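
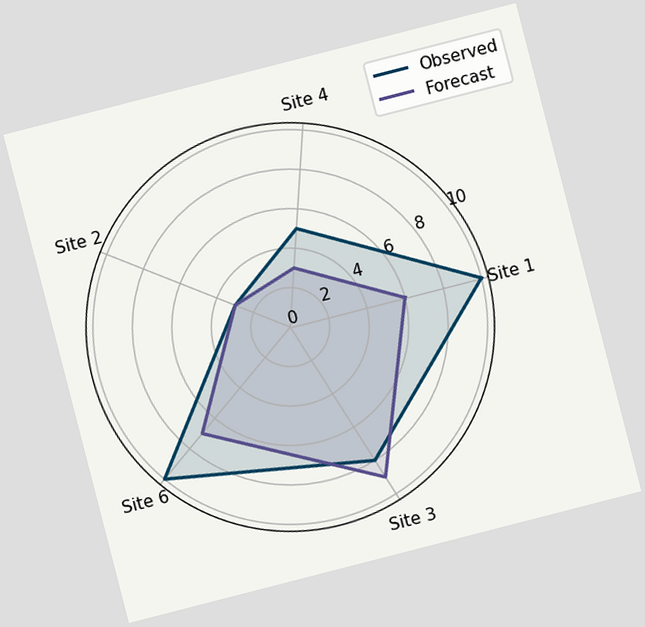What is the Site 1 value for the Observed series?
10

The chart is tilted about 14° counter-clockwise. On the Site 1 axis, Observed reaches 10.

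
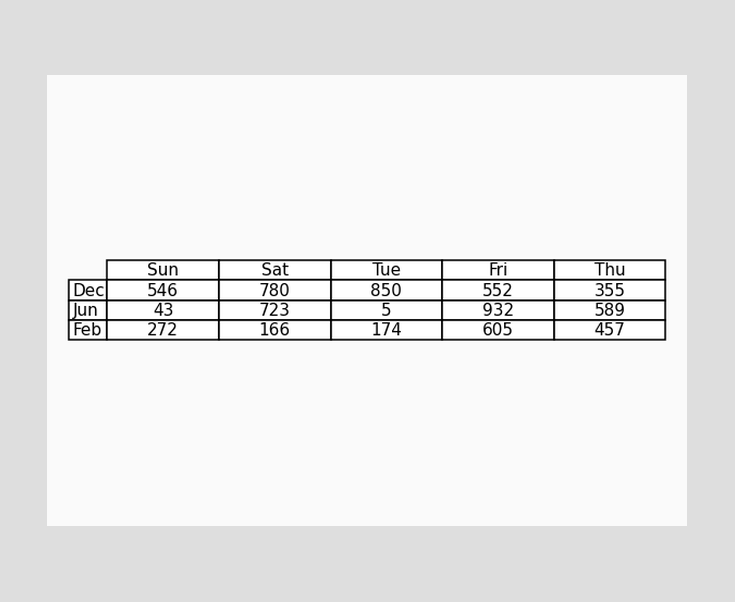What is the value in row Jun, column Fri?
The (Jun, Fri) cell reads 932.

932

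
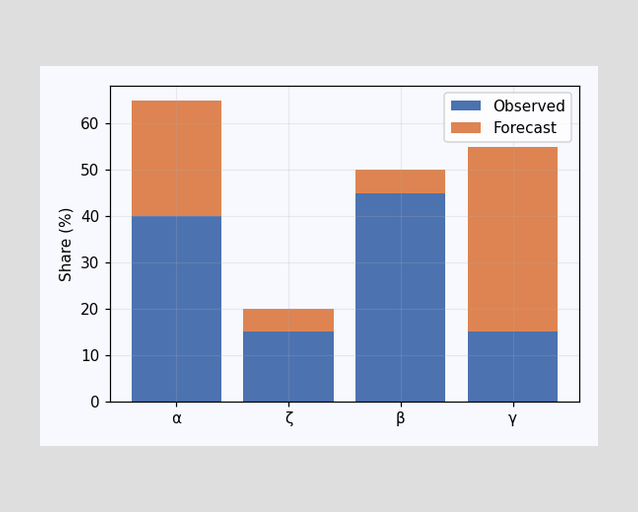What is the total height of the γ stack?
55%

The γ stack's top reaches 55% on the y-axis.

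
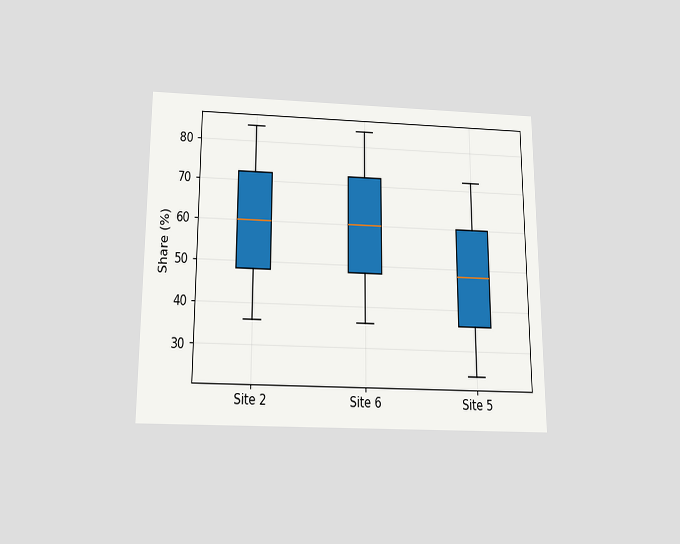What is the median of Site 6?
60%

The chart is viewed slightly from below. The median line in the Site 6 box sits at 60%.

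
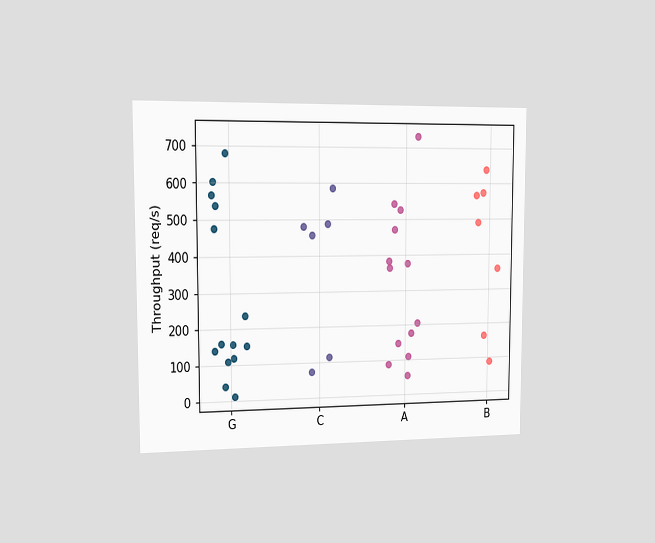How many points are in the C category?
6

The chart is viewed slightly from the left. Counting the markers in the C column gives 6.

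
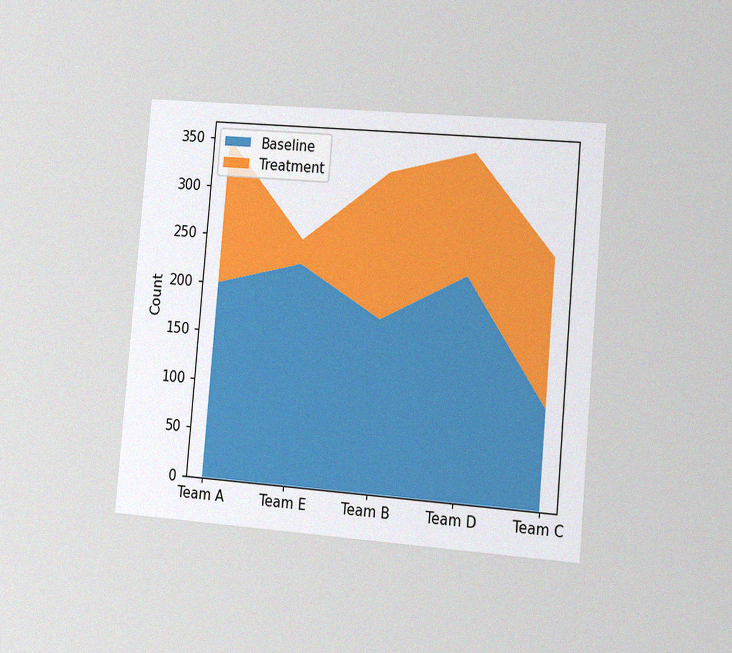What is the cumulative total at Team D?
The chart is tilted about 5° clockwise and viewed slightly from the right, with some photo noise. The stacked total at Team D reaches 350.

350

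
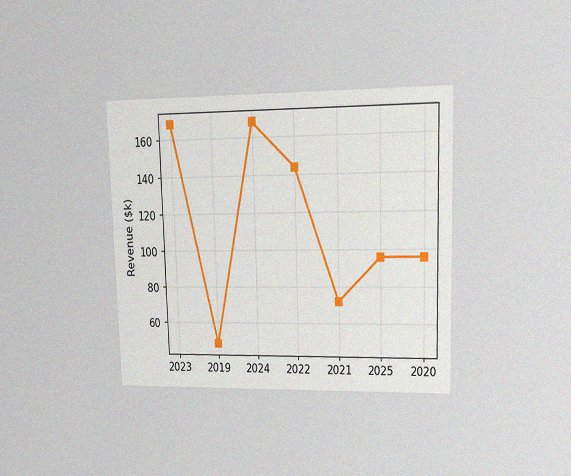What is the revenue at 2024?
The chart is viewed at a slight angle, with some photo noise. At 2024, the line is at $168k.

$168k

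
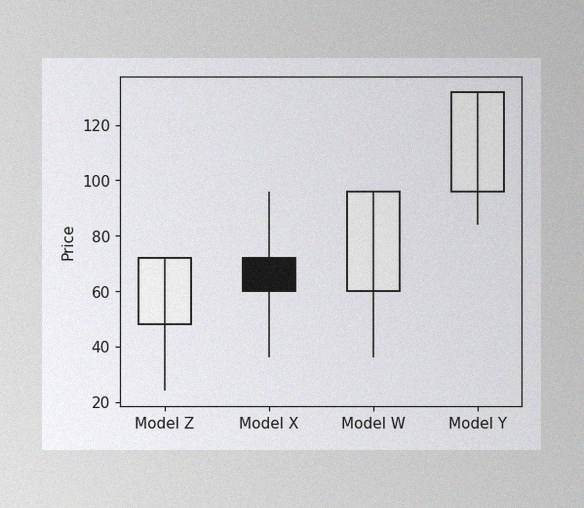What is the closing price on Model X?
60

The image has some photo noise and uneven lighting. The Model X candle closes at 60.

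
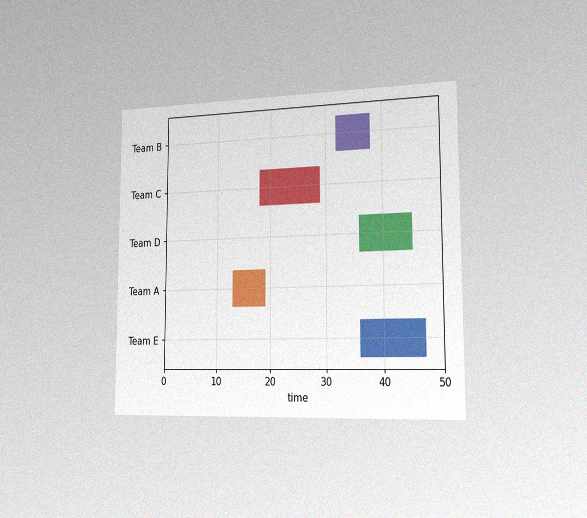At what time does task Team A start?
13

The chart is viewed slightly from the right, with some photo noise. The Team A bar begins at t=13.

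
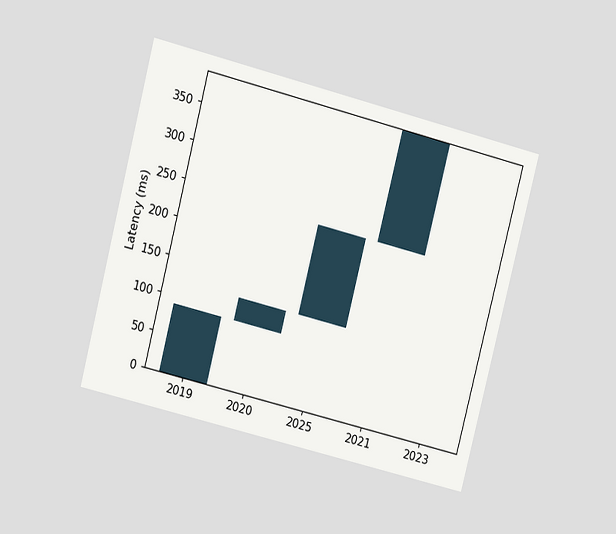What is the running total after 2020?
120ms

The chart is tilted about 14° clockwise and viewed at a slight angle. After 2020 the running total reaches 120ms.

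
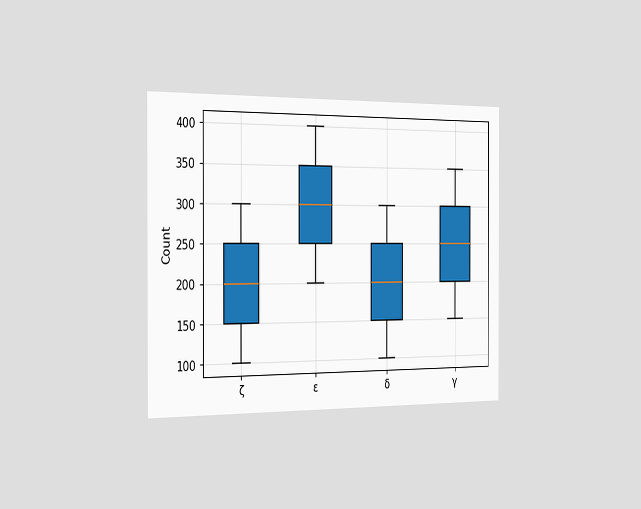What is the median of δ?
The chart is viewed slightly from the left. The median line in the δ box sits at 200.

200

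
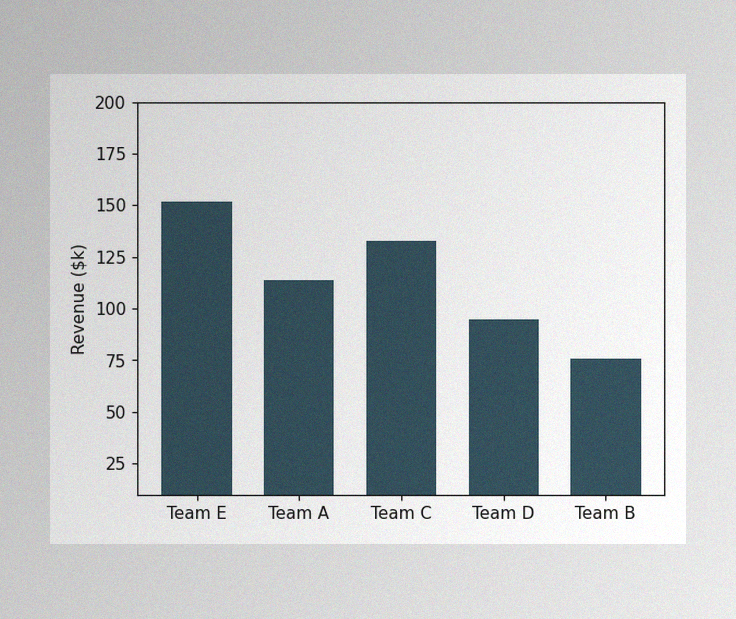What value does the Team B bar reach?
The image has some photo noise and uneven lighting. Reading along the chart's y-axis, the Team B bar reaches $76k.

$76k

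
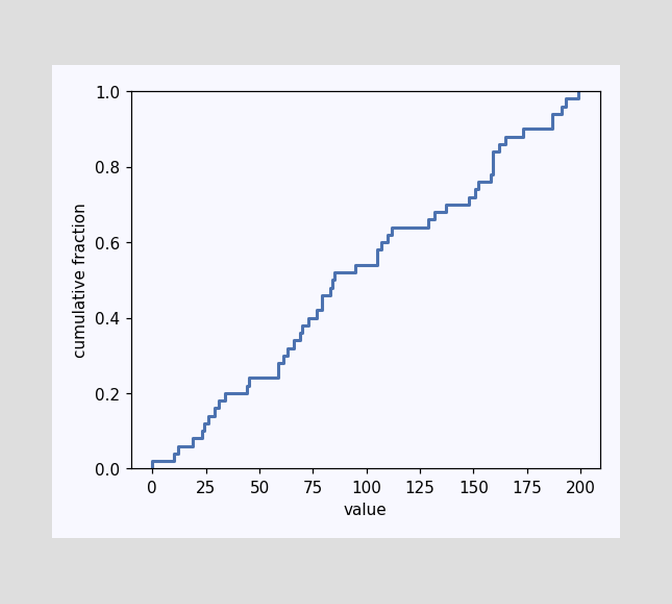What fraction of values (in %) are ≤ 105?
58%

At x=105 the ECDF step is at 58%.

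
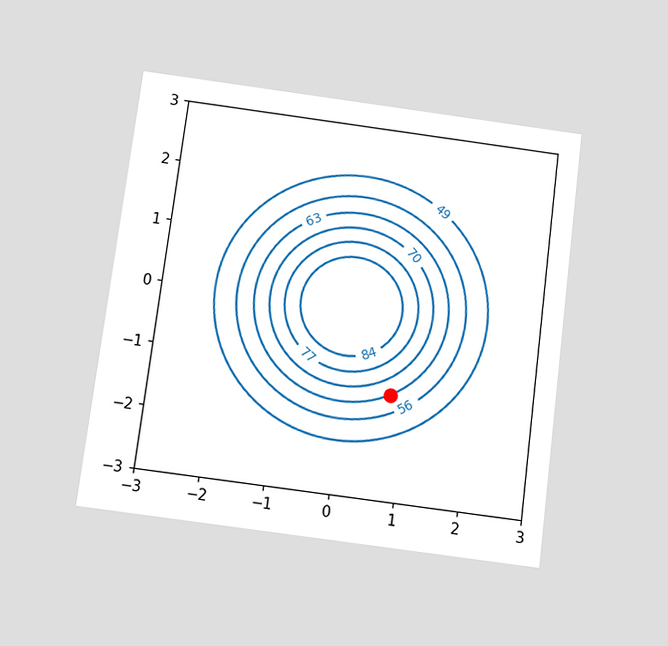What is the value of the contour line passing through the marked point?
63

The chart is tilted about 7° clockwise and viewed slightly from below. The marked point sits on the contour labelled 63.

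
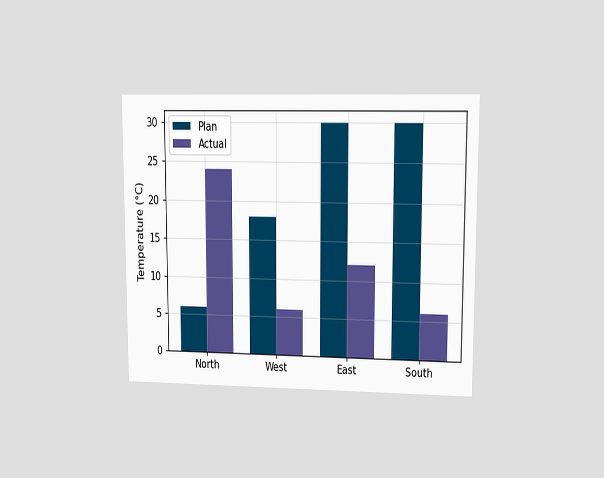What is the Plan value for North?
The chart is viewed at a slight angle. The Plan bar at North reaches 6°C on the y-axis.

6°C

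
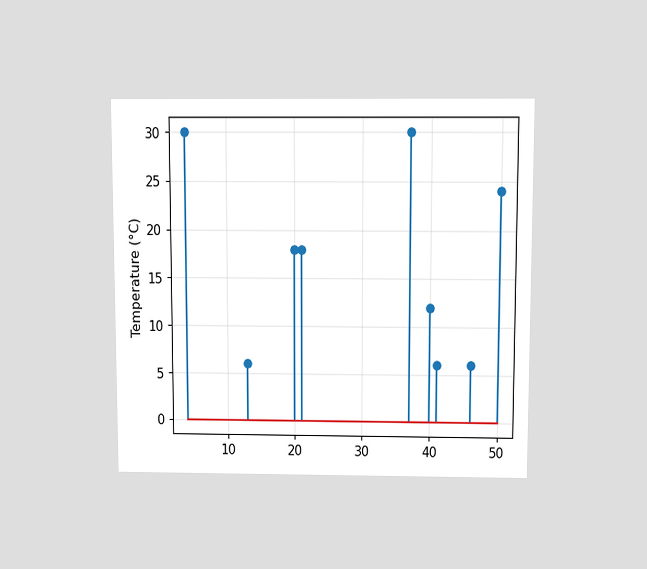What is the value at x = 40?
12°C

The chart is viewed slightly from above. The stem at x=40 reaches 12°C.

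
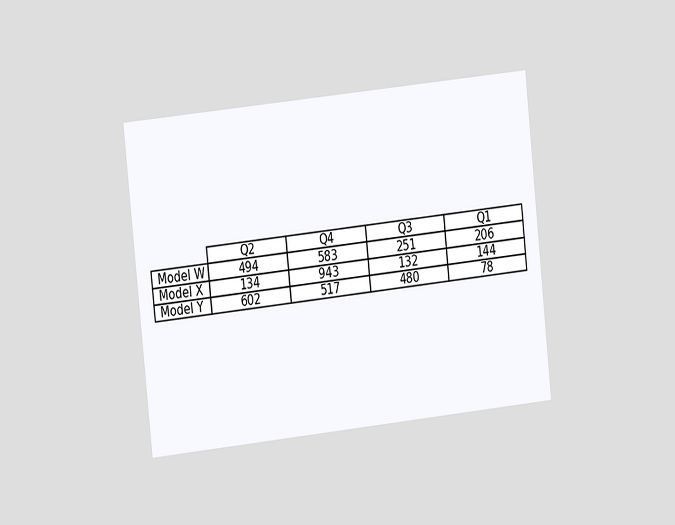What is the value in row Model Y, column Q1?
78

The chart is tilted about 6° counter-clockwise and viewed at a slight angle. The (Model Y, Q1) cell reads 78.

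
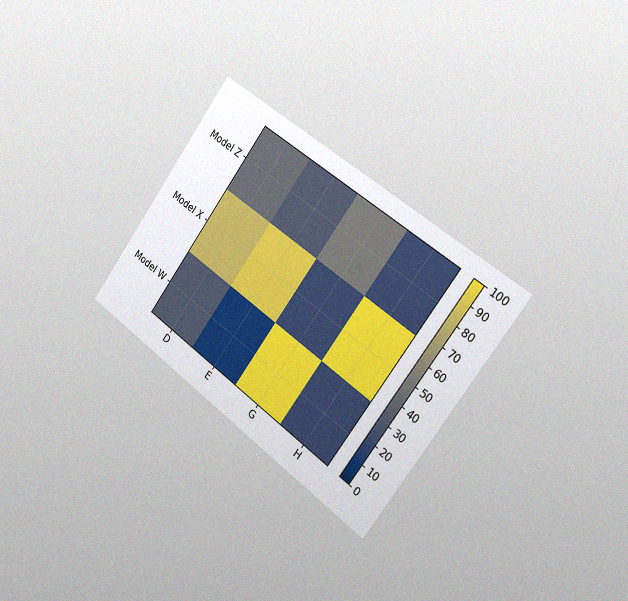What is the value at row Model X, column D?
80

The chart is tilted about 36° clockwise and viewed slightly from the right, with some photo noise. Matching cell (Model X, D) against the colorbar gives 80.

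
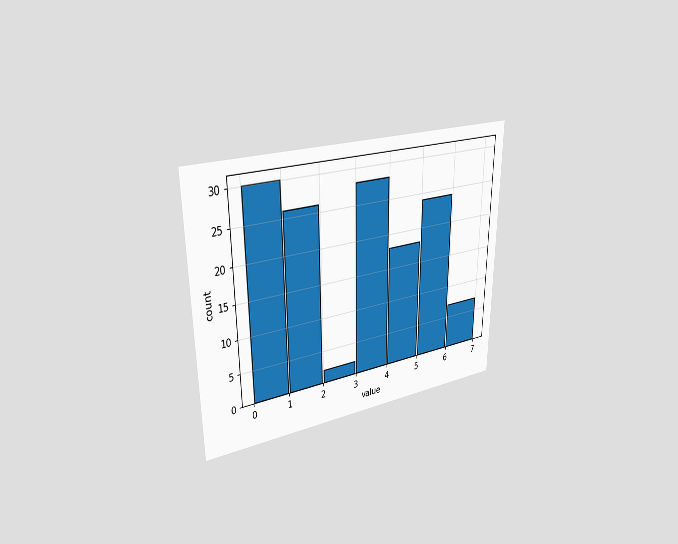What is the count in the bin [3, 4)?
The chart is viewed slightly from the left. The [3, 4) bin has height 28.

28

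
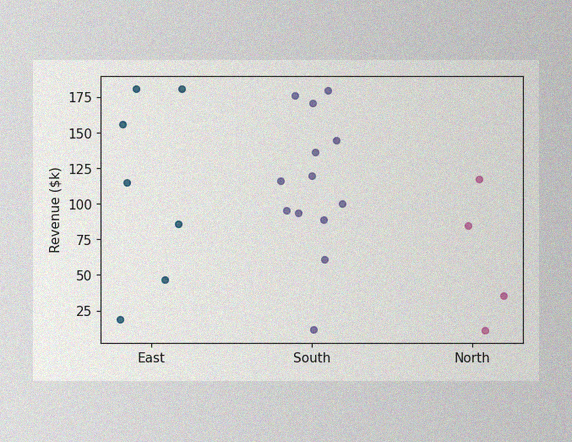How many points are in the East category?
The image has some photo noise and uneven lighting. Counting the markers in the East column gives 7.

7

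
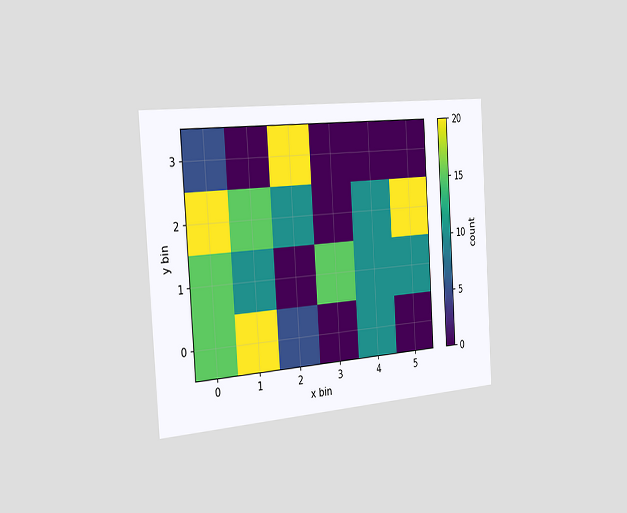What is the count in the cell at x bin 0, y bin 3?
5

The chart is tilted about 4° counter-clockwise and viewed slightly from the left. Matching the cell (0, 3) against the colorbar gives 5.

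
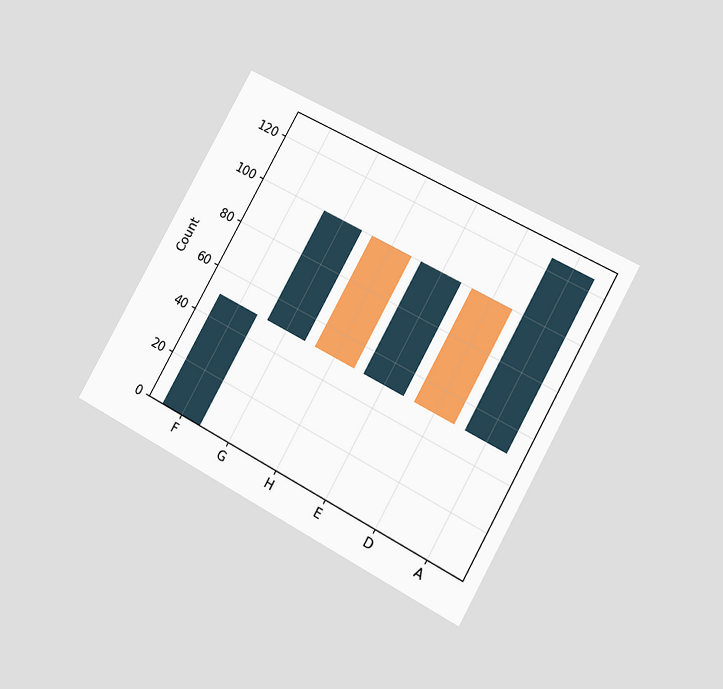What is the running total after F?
50

The chart is tilted about 29° clockwise and viewed at a slight angle. After F the running total reaches 50.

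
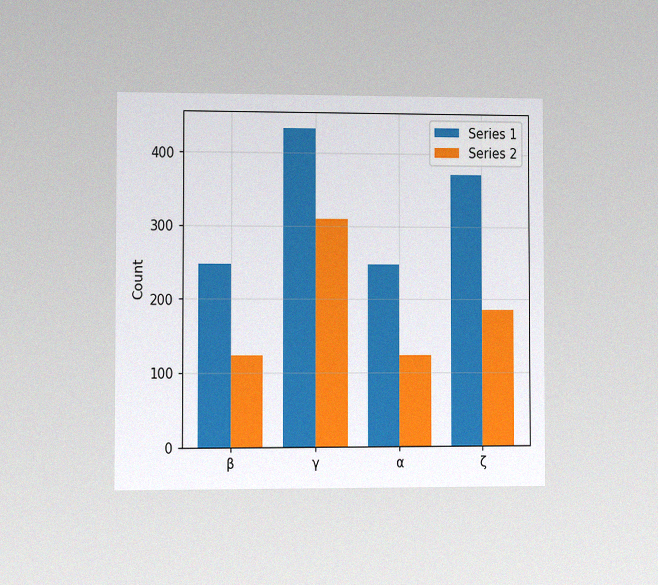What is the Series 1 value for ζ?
The chart is viewed at a slight angle, with some photo noise. The Series 1 bar at ζ reaches 372 on the y-axis.

372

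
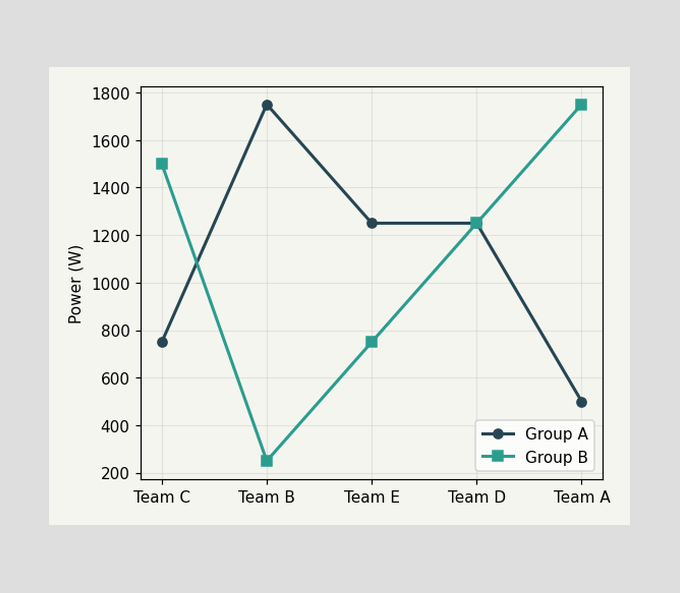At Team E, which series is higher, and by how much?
At Team E, Group A sits above the other line by 500W.

Group A, by 500W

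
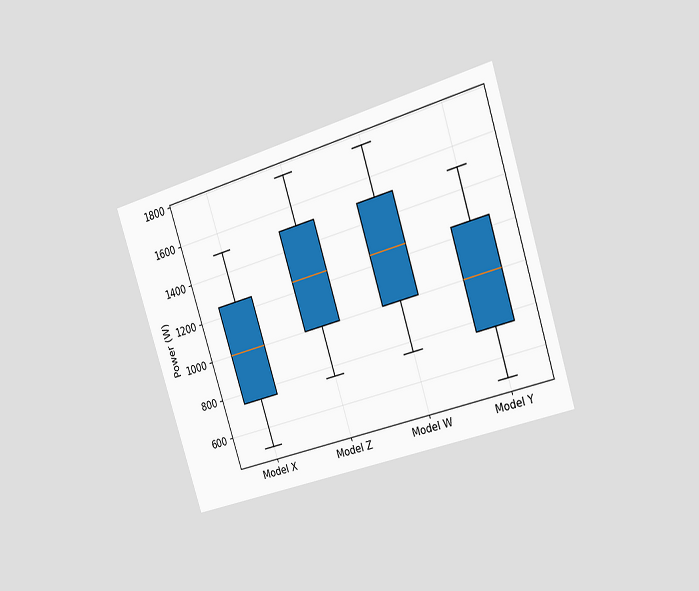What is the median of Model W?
The chart is tilted about 18° counter-clockwise and viewed slightly from the right. The median line in the Model W box sits at 1250W.

1250W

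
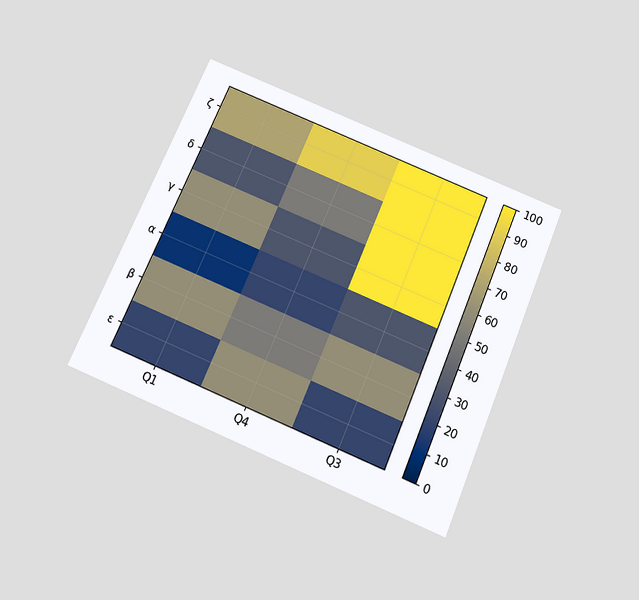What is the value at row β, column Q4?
50

The chart is tilted about 23° clockwise and viewed slightly from below. Matching cell (β, Q4) against the colorbar gives 50.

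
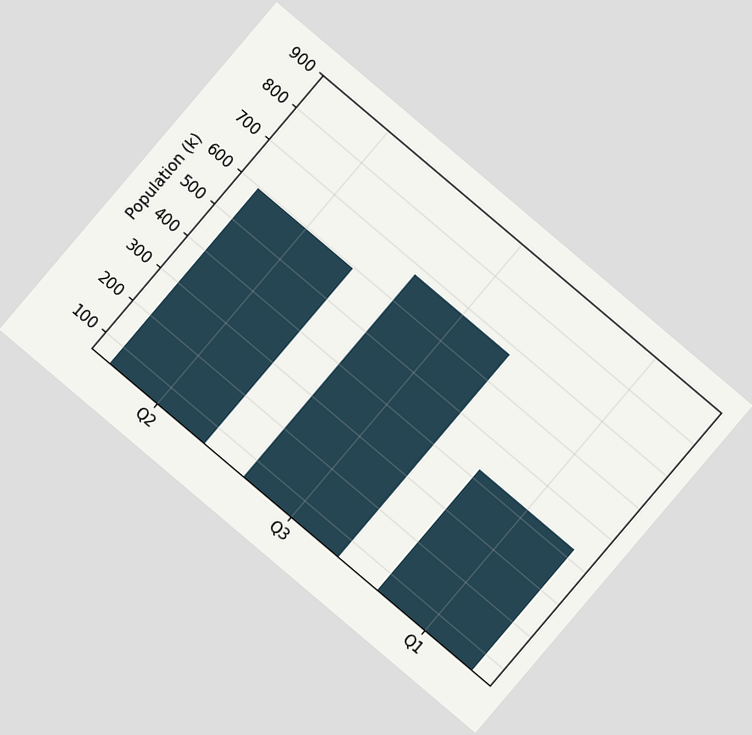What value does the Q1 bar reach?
425k

The chart is tilted about 40° clockwise. Reading along the chart's y-axis, the Q1 bar reaches 425k.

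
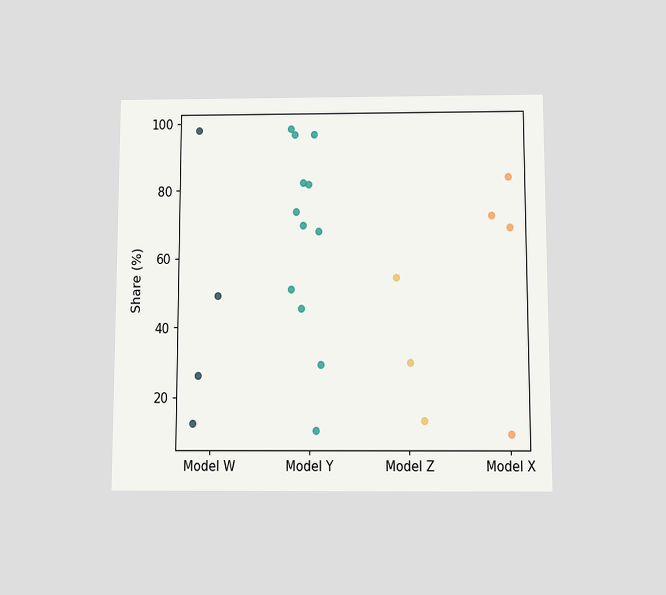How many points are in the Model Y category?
The chart is viewed slightly from below. Counting the markers in the Model Y column gives 12.

12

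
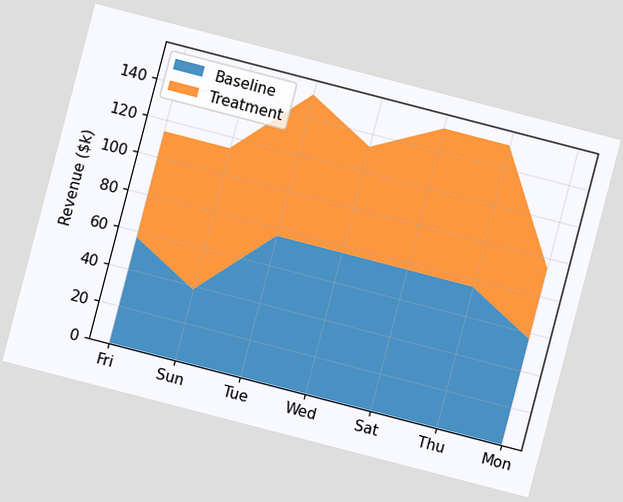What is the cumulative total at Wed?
$133k

The chart is tilted about 15° clockwise. The stacked total at Wed reaches $133k.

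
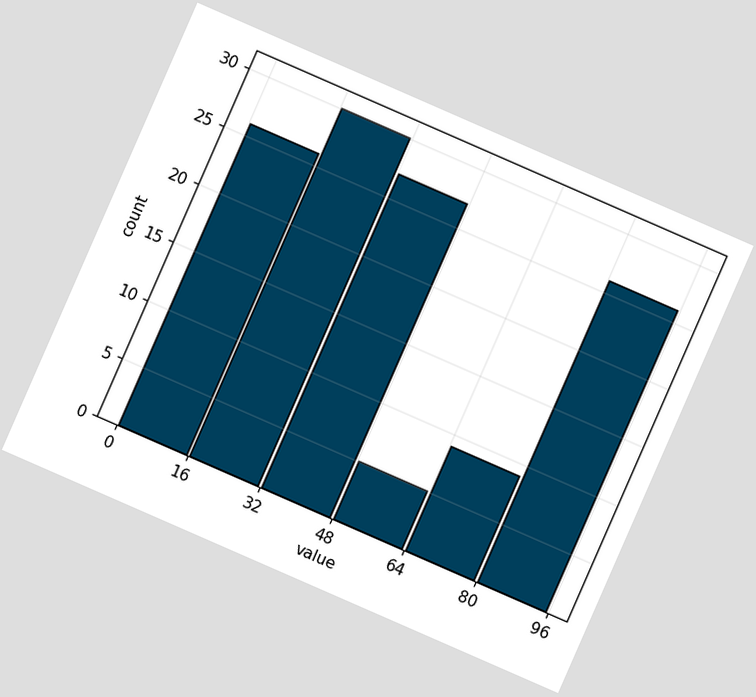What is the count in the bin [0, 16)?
26

The chart is tilted about 24° clockwise. The [0, 16) bin has height 26.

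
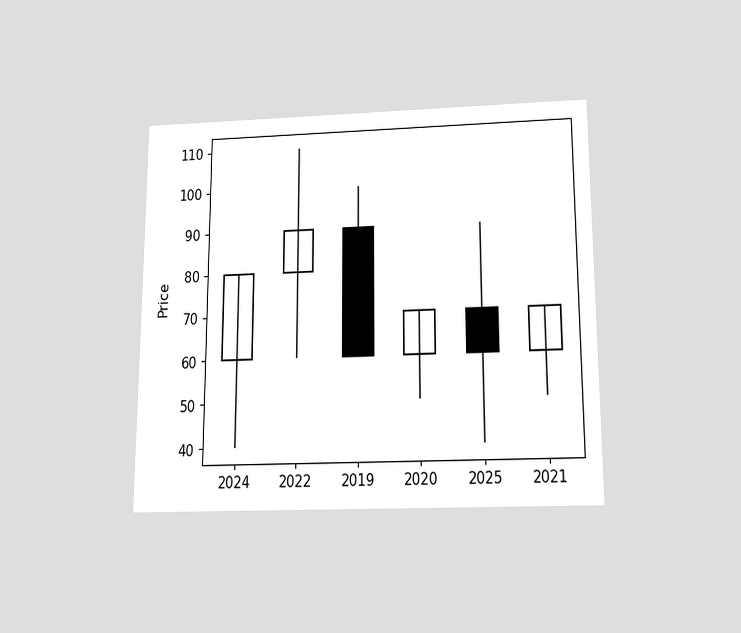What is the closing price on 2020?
The chart is viewed slightly from below. The 2020 candle closes at 70.

70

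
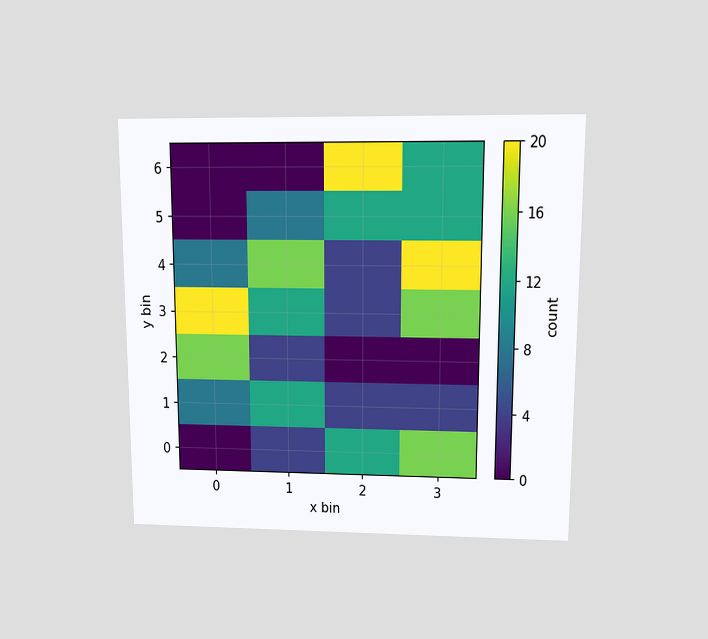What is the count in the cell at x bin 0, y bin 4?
The chart is viewed at a slight angle. Matching the cell (0, 4) against the colorbar gives 8.

8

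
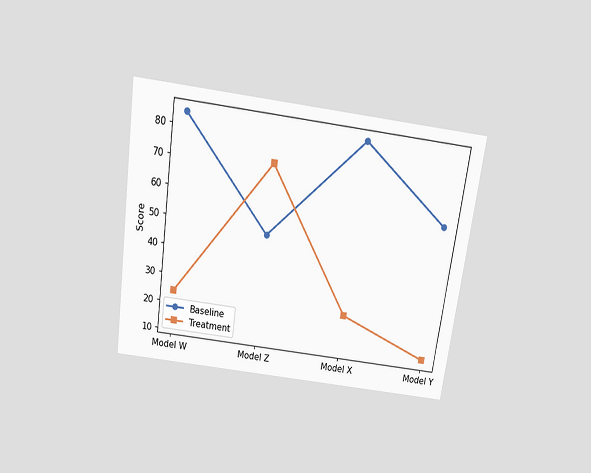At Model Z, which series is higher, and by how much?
Treatment, by 24

The chart is tilted about 8° clockwise and viewed slightly from above. At Model Z, Treatment sits above the other line by 24.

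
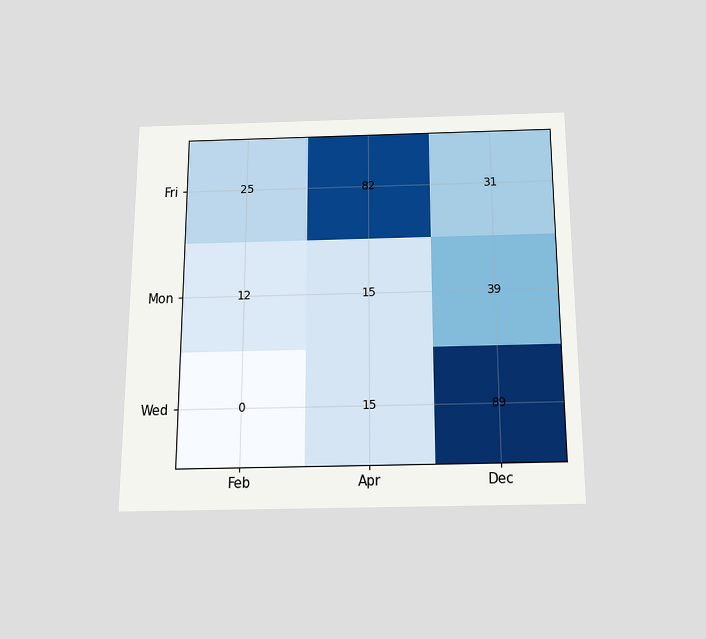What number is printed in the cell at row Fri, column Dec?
The chart is viewed slightly from below. The (Fri, Dec) cell reads 31.

31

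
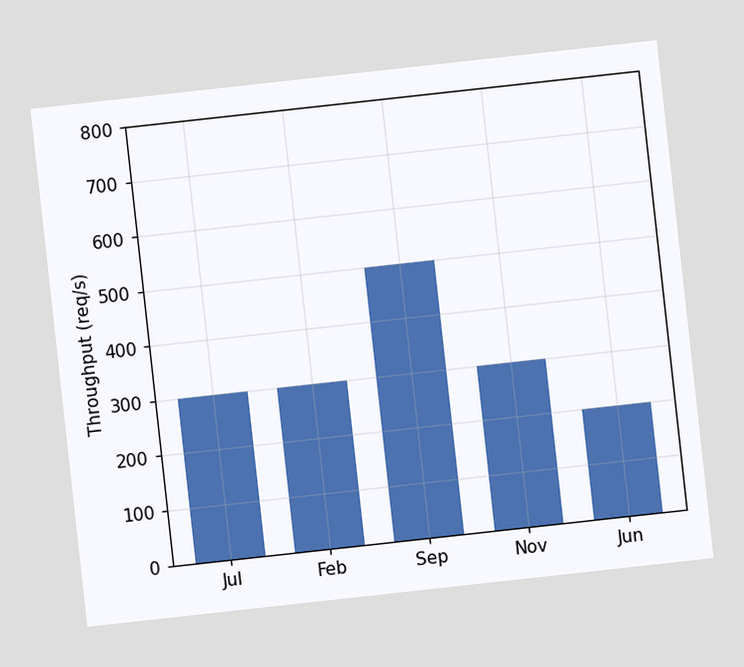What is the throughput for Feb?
The chart is tilted about 6° counter-clockwise. Reading along the chart's y-axis, the Feb bar reaches 300req/s.

300req/s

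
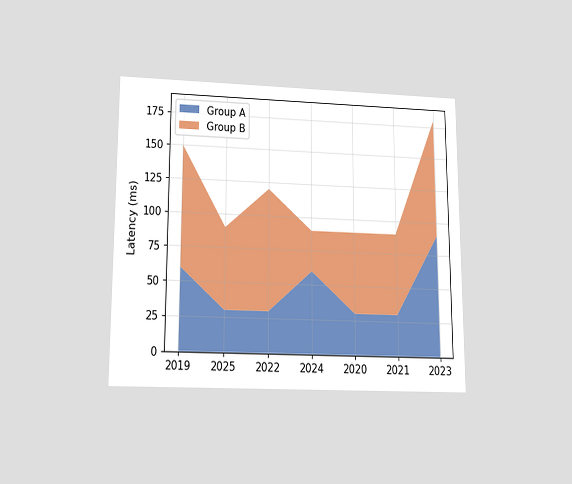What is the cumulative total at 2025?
90ms

The chart is viewed slightly from below. The stacked total at 2025 reaches 90ms.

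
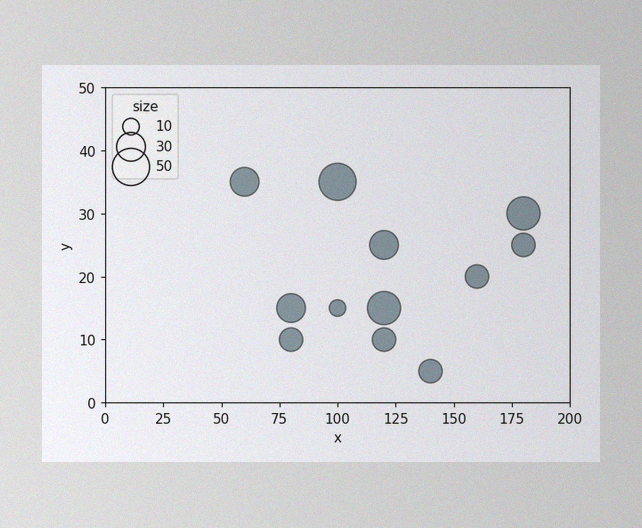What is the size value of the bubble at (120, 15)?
The image has some photo noise and uneven lighting. Matching the bubble at (120, 15) against the size legend gives 40.

40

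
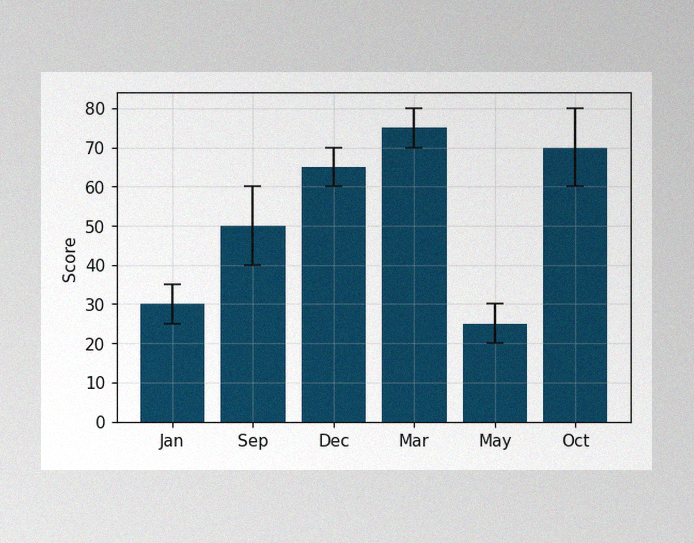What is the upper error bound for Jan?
35

The image has some photo noise and uneven lighting. The Jan bar's upper whisker reaches 35.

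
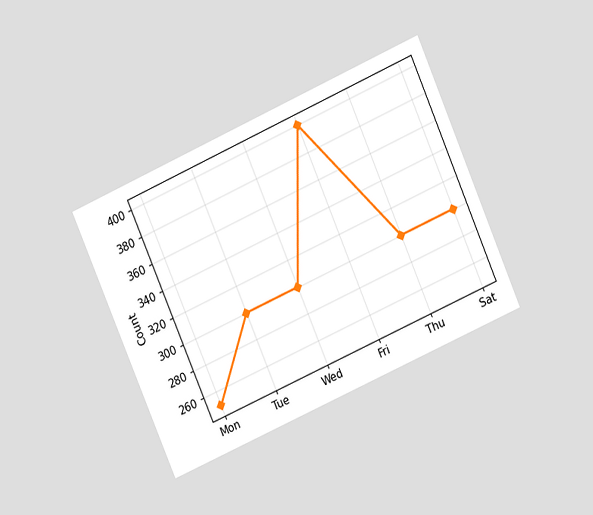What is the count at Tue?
The chart is tilted about 24° counter-clockwise and viewed at a slight angle. At Tue, the line is at 300.

300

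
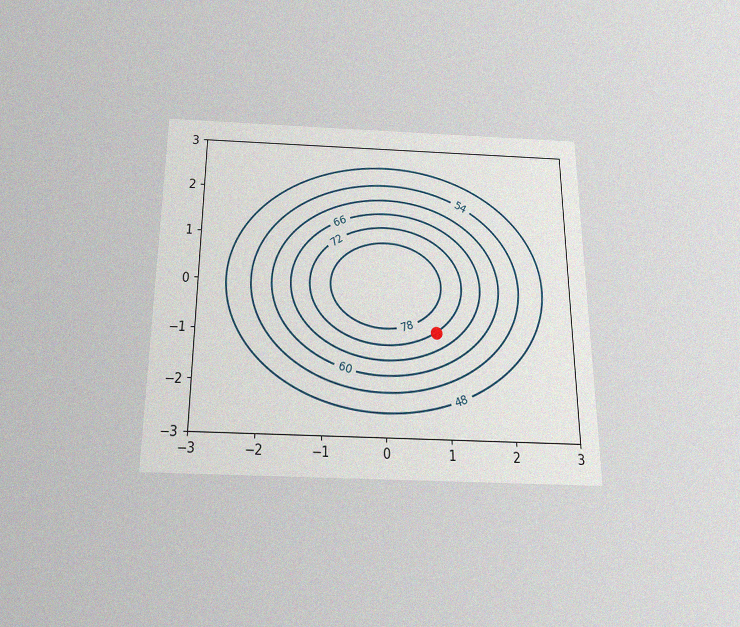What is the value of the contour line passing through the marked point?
The chart is viewed slightly from below, with some photo noise. The marked point sits on the contour labelled 72.

72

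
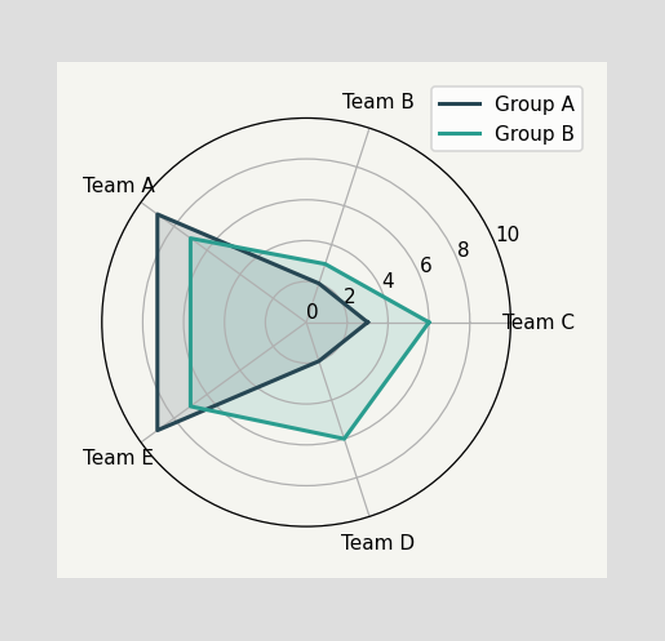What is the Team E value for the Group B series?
On the Team E axis, Group B reaches 7.

7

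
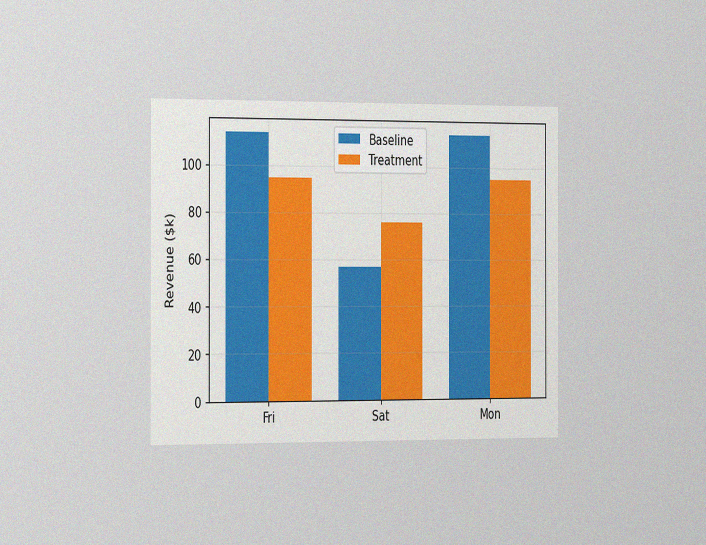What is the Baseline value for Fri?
The chart is viewed slightly from the left, with some photo noise. The Baseline bar at Fri reaches $114k on the y-axis.

$114k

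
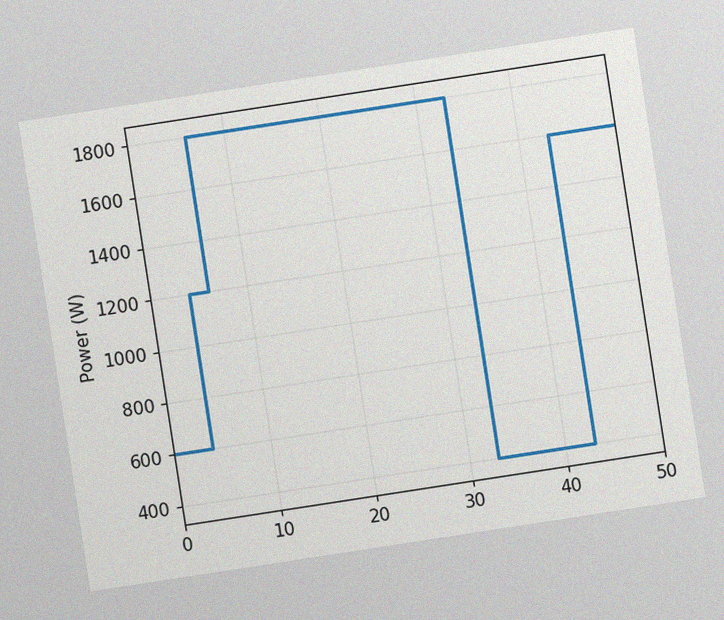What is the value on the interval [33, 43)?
The chart is tilted about 9° counter-clockwise, with some photo noise. On [33, 43) the step sits at 400W.

400W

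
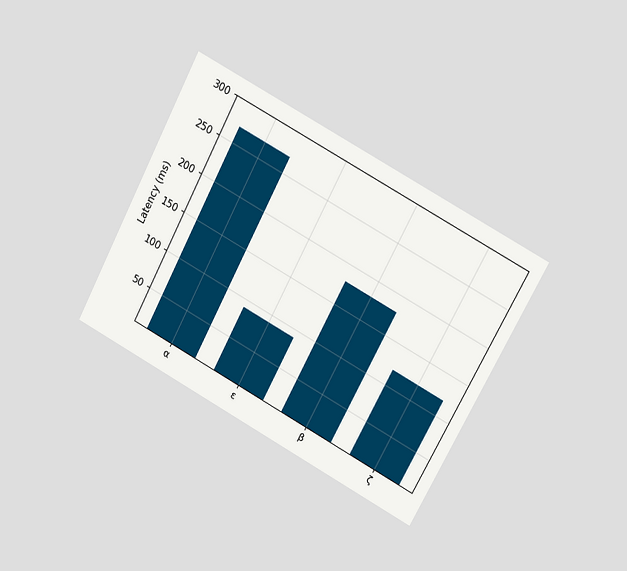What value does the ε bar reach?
90ms

The chart is tilted about 28° clockwise and viewed at a slight angle. Reading along the chart's y-axis, the ε bar reaches 90ms.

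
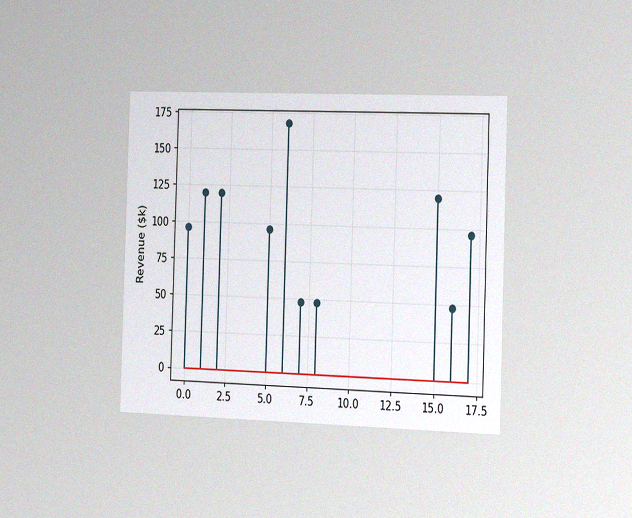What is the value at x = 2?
The chart is viewed slightly from the right, with some photo noise. The stem at x=2 reaches $120k.

$120k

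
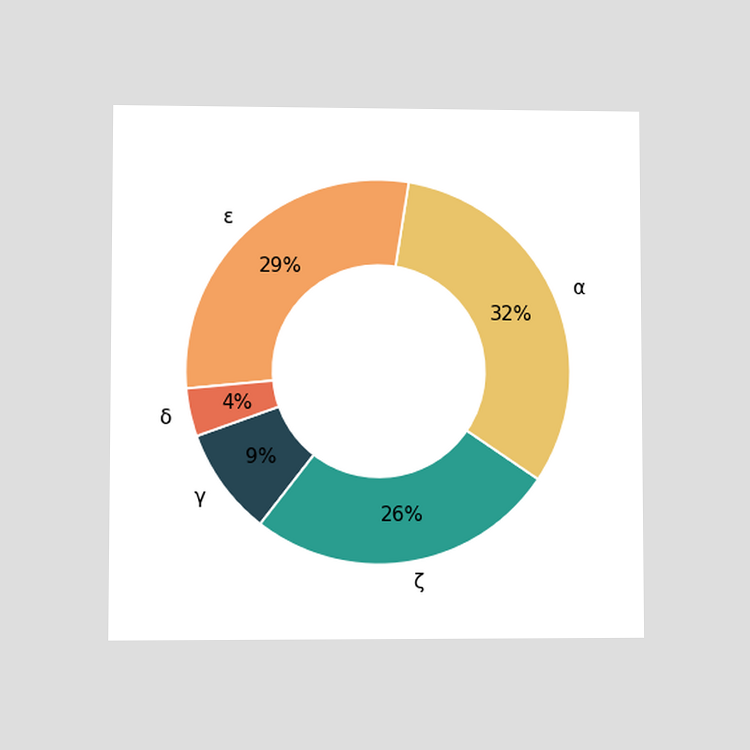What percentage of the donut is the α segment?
The chart is viewed at a slight angle. The α segment takes up 32% of the ring.

32%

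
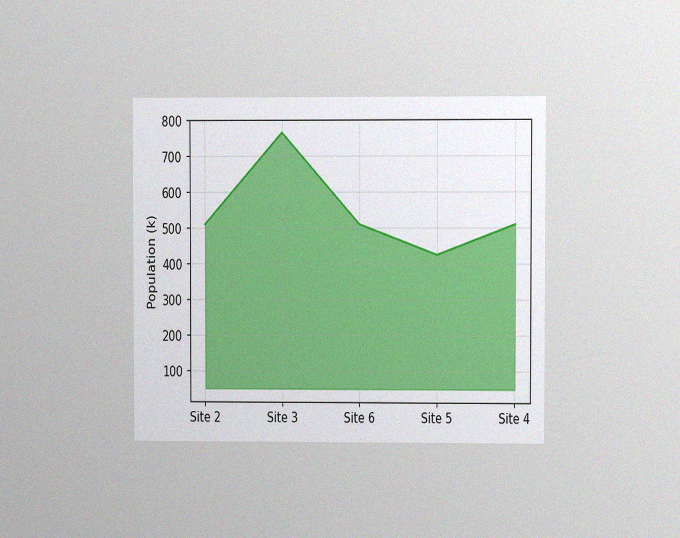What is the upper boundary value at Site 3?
The chart is viewed at a slight angle, with some photo noise. At Site 3 the upper boundary is at 765k.

765k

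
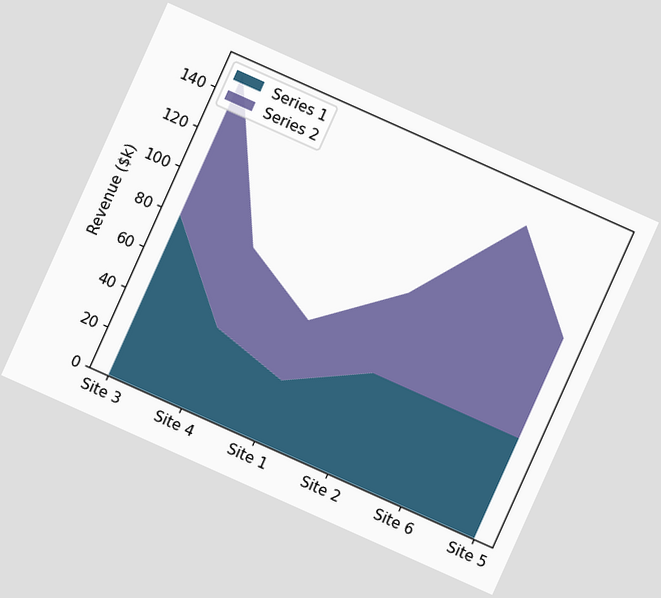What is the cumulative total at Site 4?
The chart is tilted about 24° clockwise. The stacked total at Site 4 reaches $80k.

$80k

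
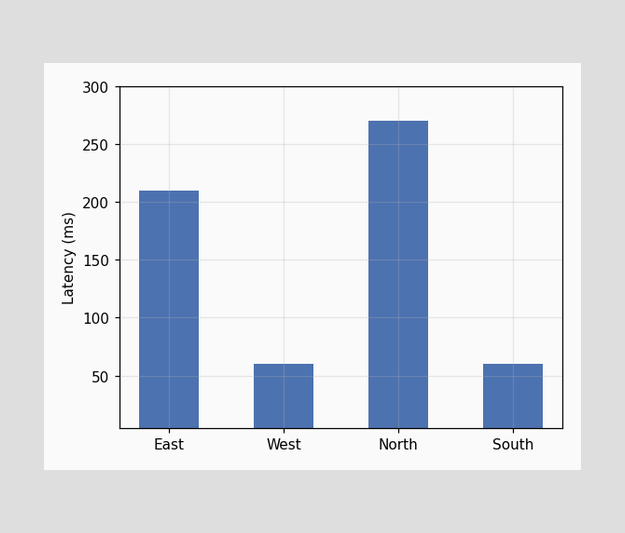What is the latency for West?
Reading along the chart's y-axis, the West bar reaches 60ms.

60ms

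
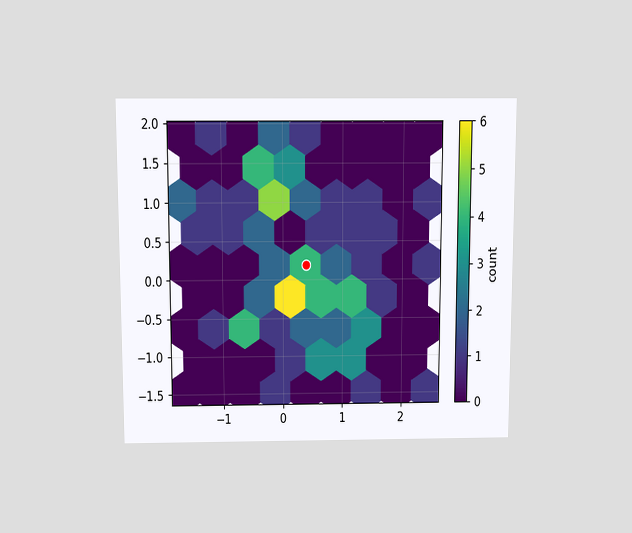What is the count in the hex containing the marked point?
4

The chart is viewed slightly from above. The marked hex reads 4 on the colorbar.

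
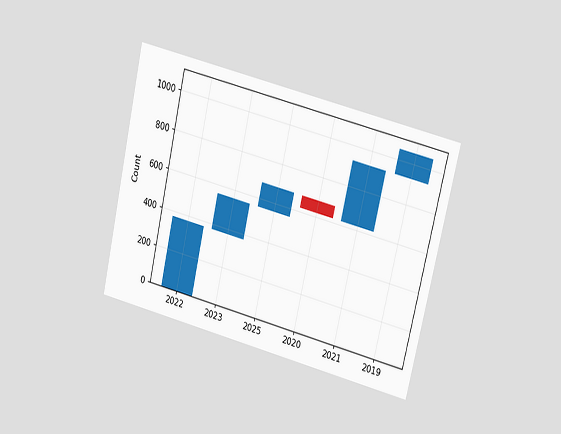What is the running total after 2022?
372

The chart is tilted about 13° clockwise and viewed at a slight angle. After 2022 the running total reaches 372.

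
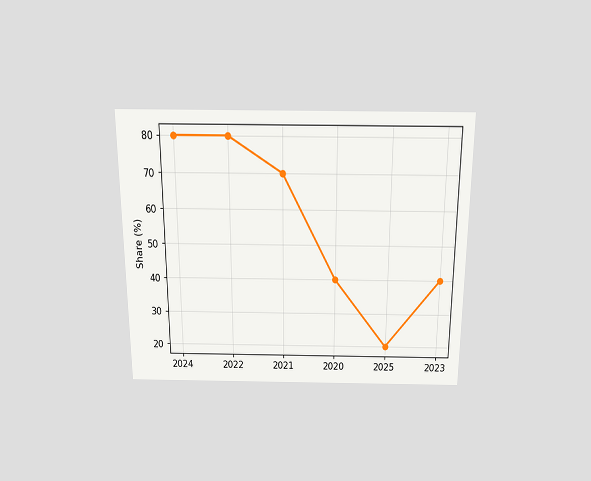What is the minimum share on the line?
20%

The chart is viewed slightly from above. The lowest point is at 2025, and reading across to the y-axis gives 20%.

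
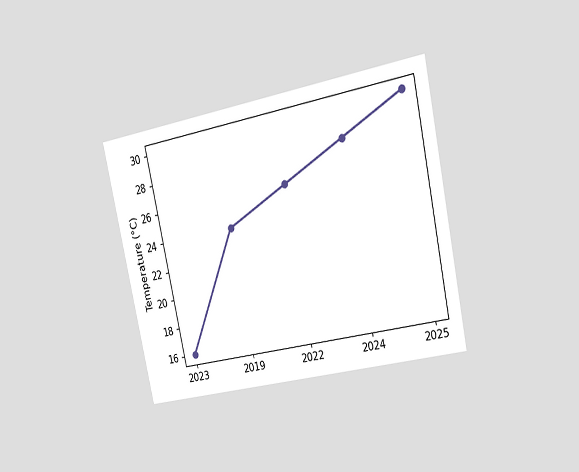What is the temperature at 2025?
The chart is tilted about 12° counter-clockwise and viewed slightly from the right. At 2025, the line is at 30°C.

30°C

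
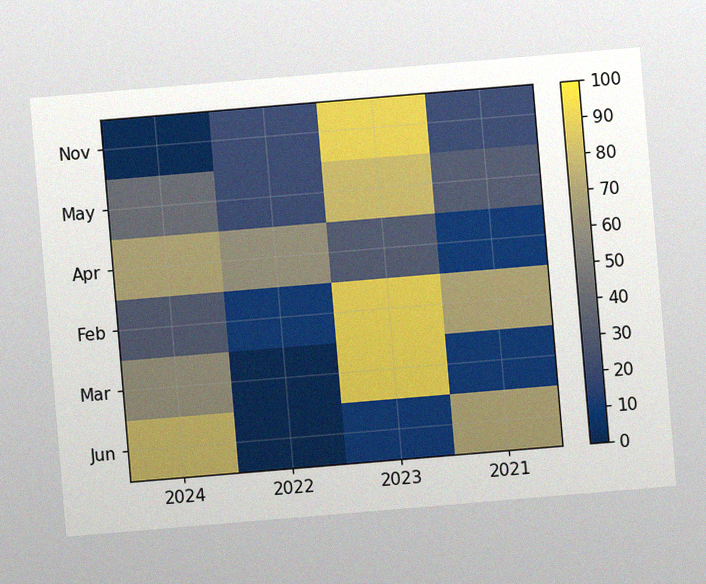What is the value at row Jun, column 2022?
0

The chart is tilted about 5° counter-clockwise, with some photo noise. Matching cell (Jun, 2022) against the colorbar gives 0.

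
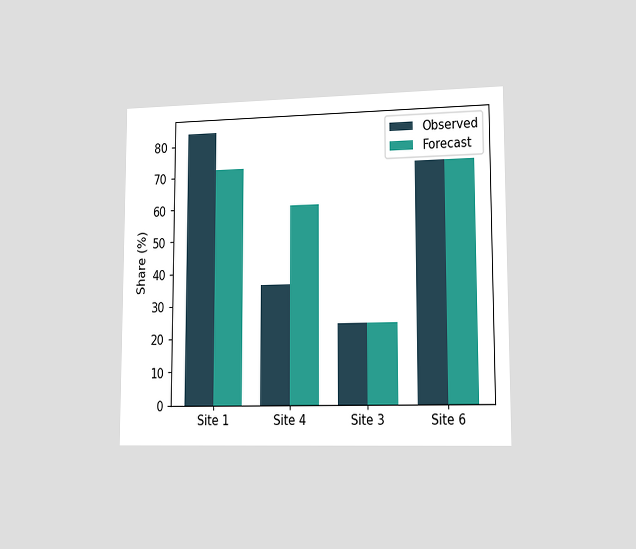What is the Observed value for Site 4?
The chart is viewed slightly from the right. The Observed bar at Site 4 reaches 36% on the y-axis.

36%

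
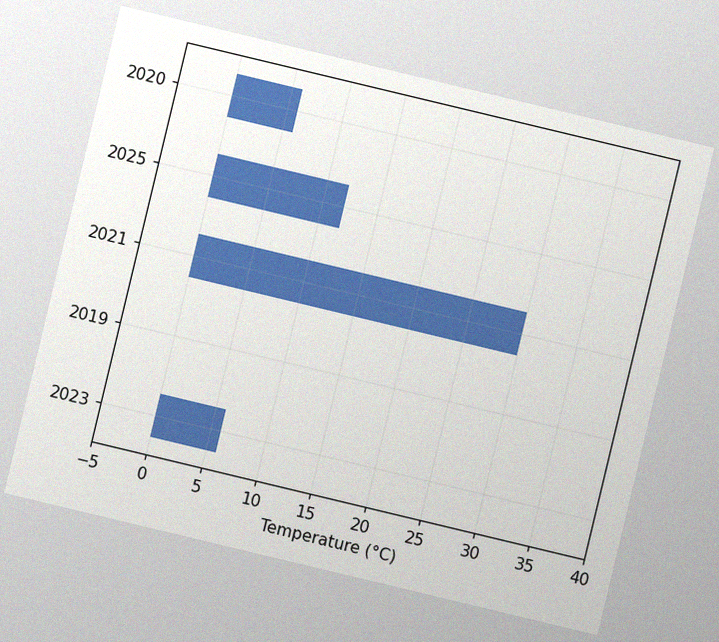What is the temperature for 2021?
The chart is tilted about 13° clockwise, with some photo noise. Reading along the chart's x-axis, the 2021 bar reaches 30°C.

30°C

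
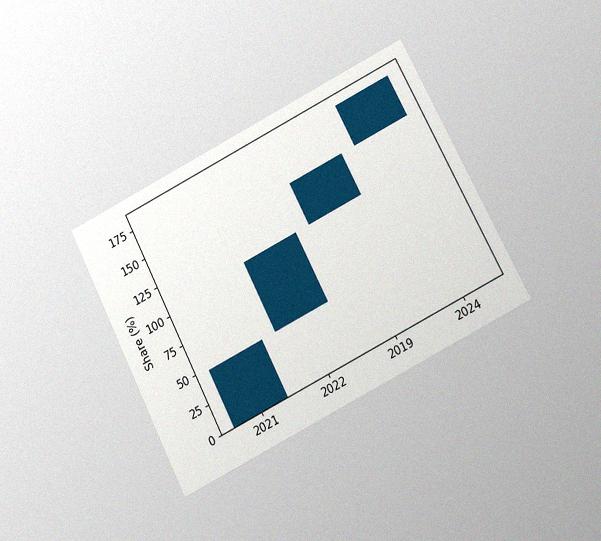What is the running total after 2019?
144%

The chart is tilted about 27° counter-clockwise and viewed at a slight angle, with some photo noise. After 2019 the running total reaches 144%.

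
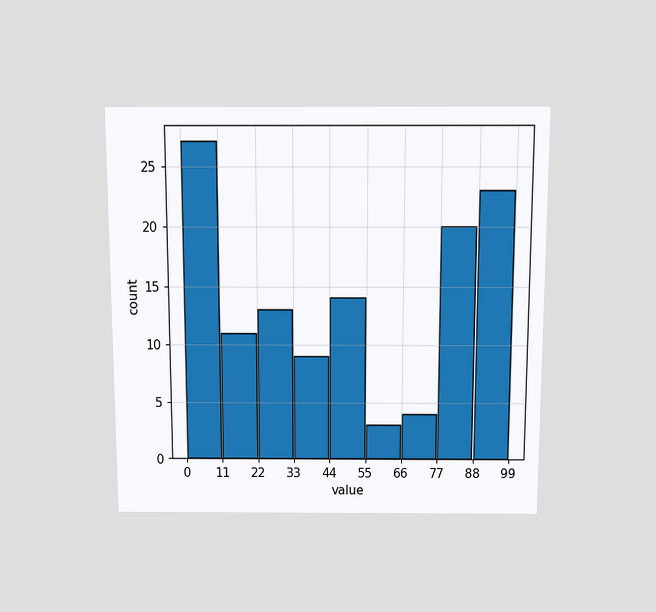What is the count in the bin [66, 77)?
The chart is viewed slightly from above. The [66, 77) bin has height 4.

4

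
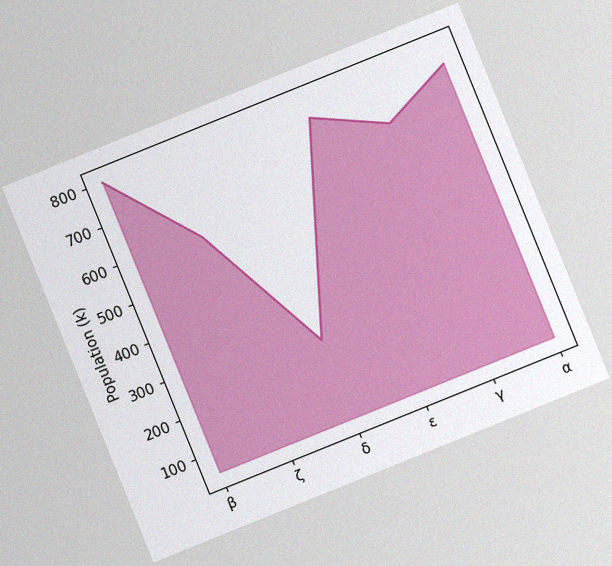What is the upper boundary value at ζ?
The chart is tilted about 22° counter-clockwise, with some photo noise. At ζ the upper boundary is at 588k.

588k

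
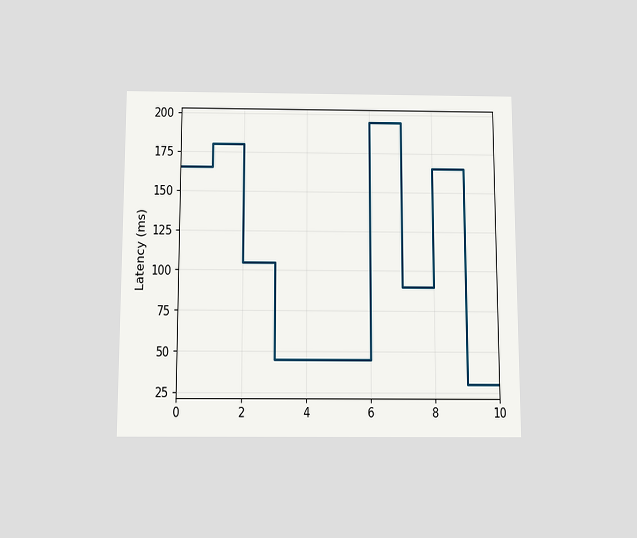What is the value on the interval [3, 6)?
The chart is viewed slightly from below. On [3, 6) the step sits at 45ms.

45ms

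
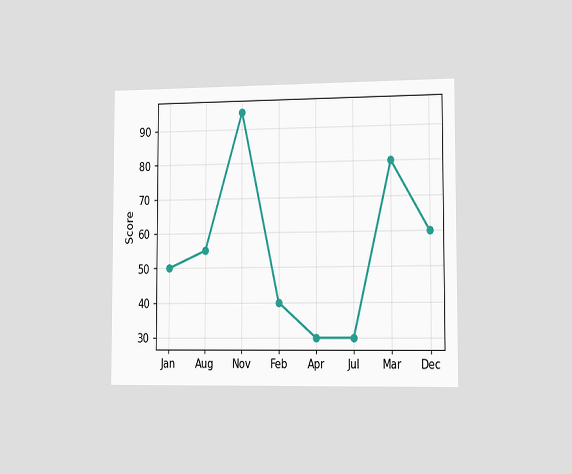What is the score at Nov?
95

The chart is viewed slightly from the right. At Nov, the line is at 95.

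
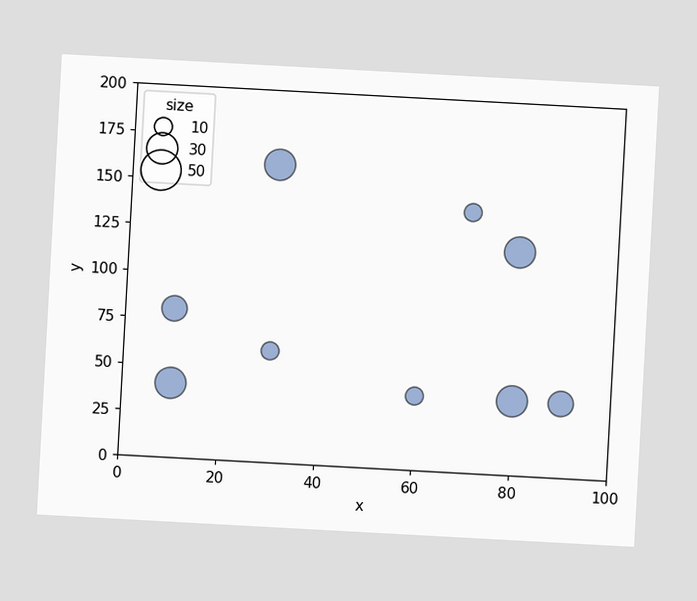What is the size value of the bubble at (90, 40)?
20

The chart is tilted about 3° clockwise. Matching the bubble at (90, 40) against the size legend gives 20.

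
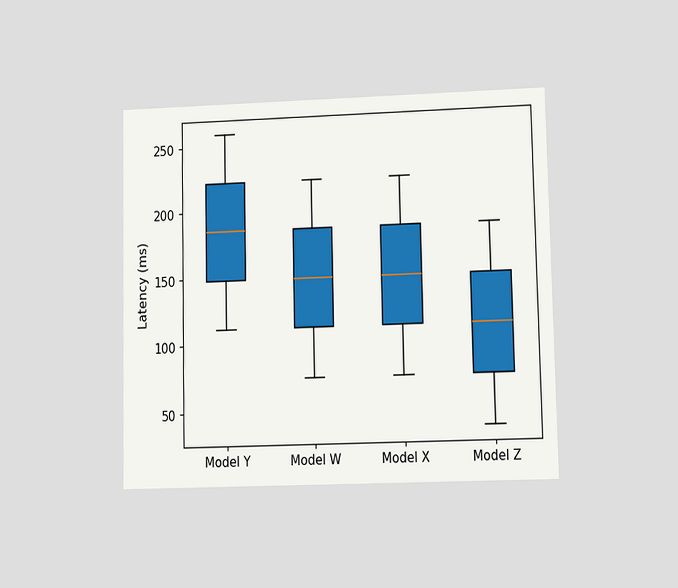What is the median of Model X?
148ms

The chart is viewed at a slight angle. The median line in the Model X box sits at 148ms.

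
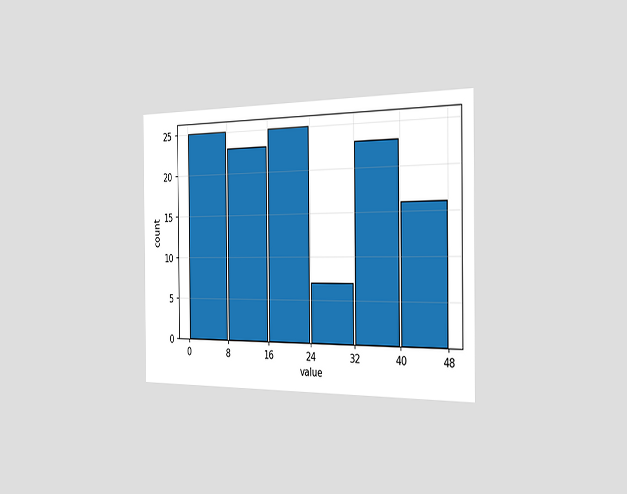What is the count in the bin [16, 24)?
The chart is viewed slightly from the right. The [16, 24) bin has height 25.

25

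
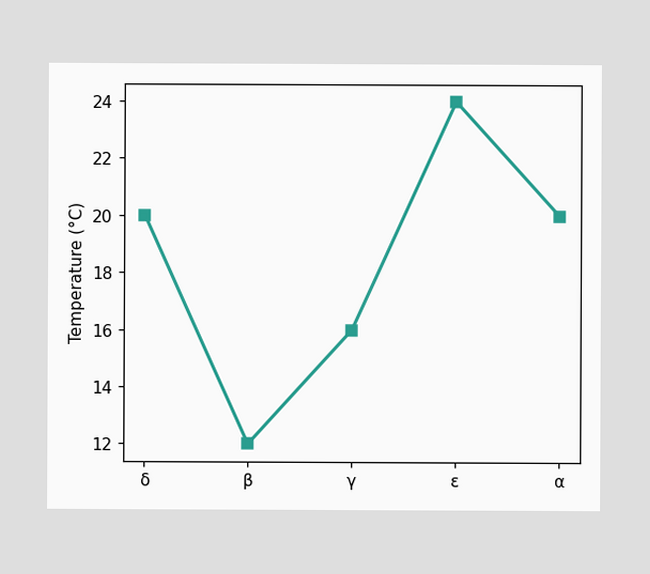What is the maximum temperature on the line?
24°C

The highest point is at ε, and reading across to the y-axis gives 24°C.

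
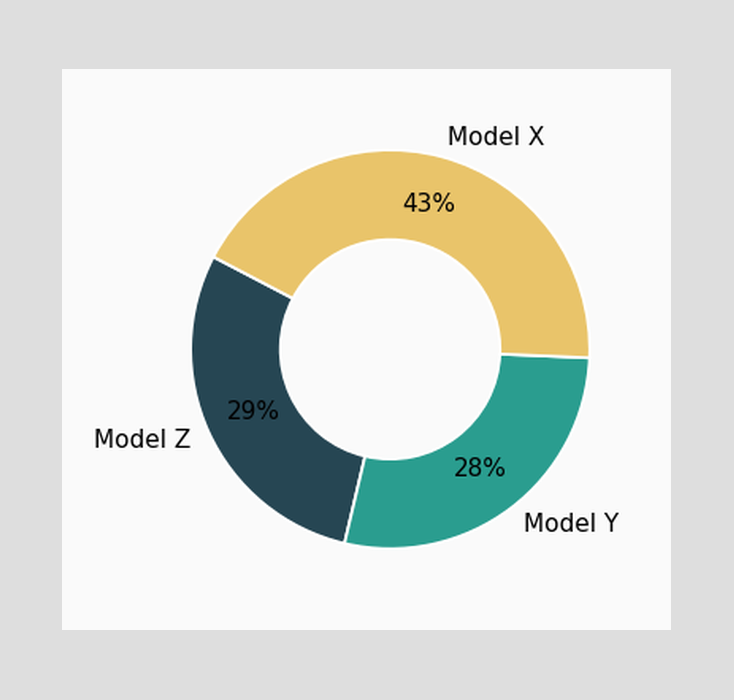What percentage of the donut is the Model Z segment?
29%

The Model Z segment takes up 29% of the ring.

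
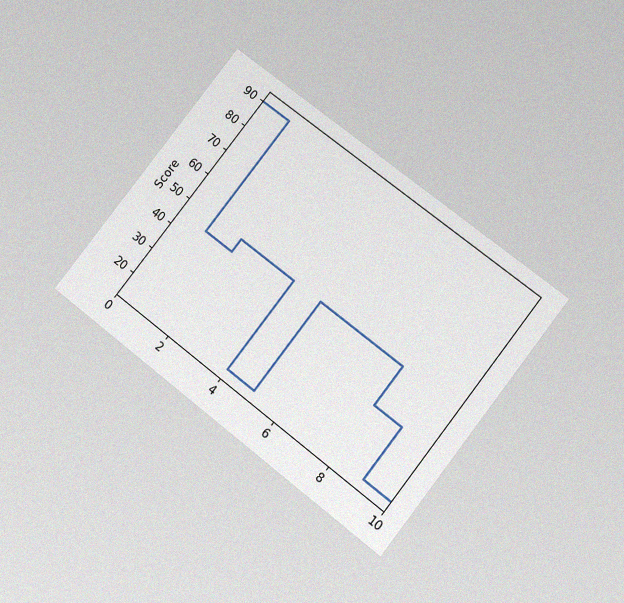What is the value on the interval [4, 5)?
The chart is tilted about 38° clockwise and viewed at a slight angle, with some photo noise. On [4, 5) the step sits at 15.

15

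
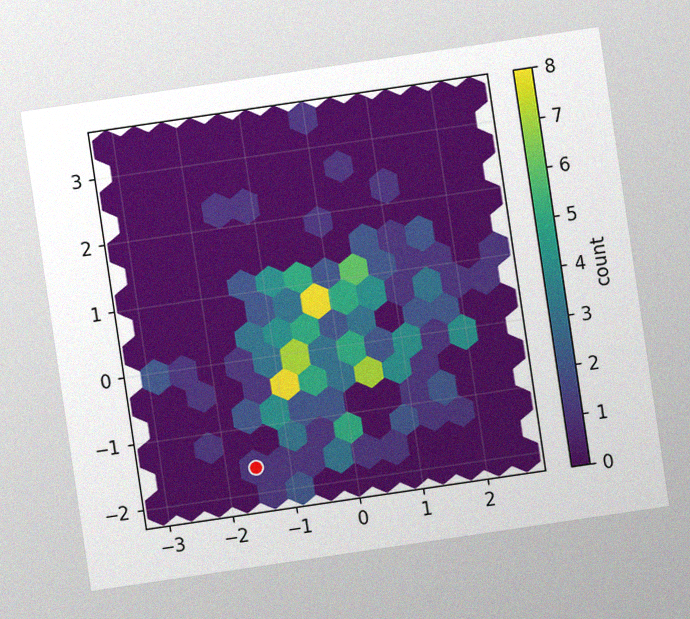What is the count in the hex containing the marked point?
1

The chart is tilted about 8° counter-clockwise, with some photo noise. The marked hex reads 1 on the colorbar.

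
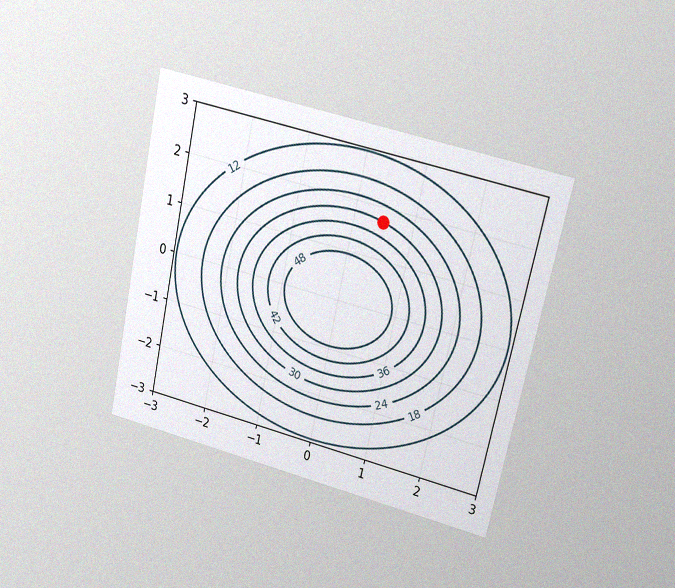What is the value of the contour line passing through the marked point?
The chart is tilted about 12° clockwise and viewed at a slight angle, with some photo noise. The marked point sits on the contour labelled 30.

30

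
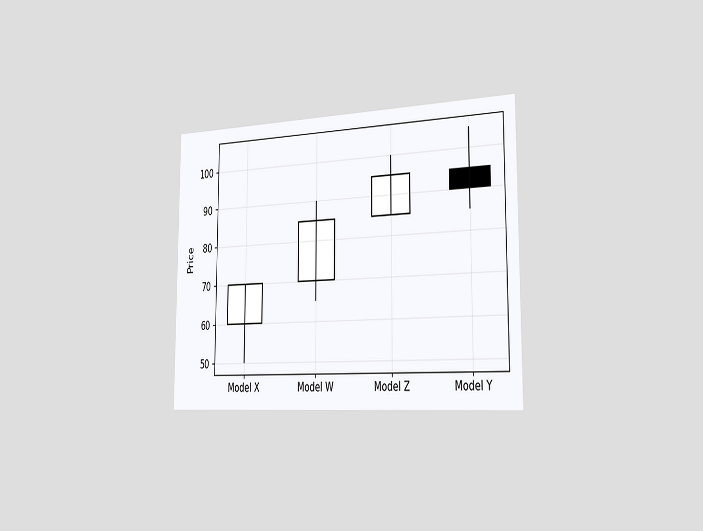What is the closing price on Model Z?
The chart is viewed slightly from the right. The Model Z candle closes at 95.

95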